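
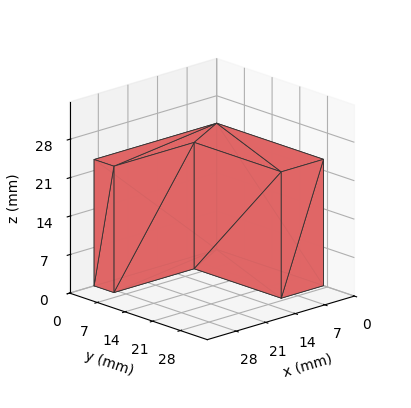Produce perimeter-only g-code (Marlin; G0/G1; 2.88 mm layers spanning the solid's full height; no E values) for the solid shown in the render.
Reading the render: the shape is an L-shaped prism: outer 29 × 27 mm, arm thicknesses ≈ 5 mm (horizontal) and 10 mm (vertical), extruded 23 mm in z (dimensions read to the nearest mm from the axis ticks). For the g-code, the solid's height is divided into equal slices at the stated Δz and each level perimeter traced with G1 moves after a G0 lift.

; perimeter-only toolpath
G21 ; units = mm
G90 ; absolute positioning
G28 ; home
; layer 1
G0 Z2.88
G0 X0.00 Y0.00
G1 X29.00 Y0.00
G1 X29.00 Y5.00
G1 X10.00 Y5.00
G1 X10.00 Y27.00
G1 X0.00 Y27.00
G1 X0.00 Y0.00
; layer 2
G0 Z5.75
G0 X0.00 Y0.00
G1 X29.00 Y0.00
G1 X29.00 Y5.00
G1 X10.00 Y5.00
G1 X10.00 Y27.00
G1 X0.00 Y27.00
G1 X0.00 Y0.00
; layer 3
G0 Z8.62
G0 X0.00 Y0.00
G1 X29.00 Y0.00
G1 X29.00 Y5.00
G1 X10.00 Y5.00
G1 X10.00 Y27.00
G1 X0.00 Y27.00
G1 X0.00 Y0.00
; layer 4
G0 Z11.50
G0 X0.00 Y0.00
G1 X29.00 Y0.00
G1 X29.00 Y5.00
G1 X10.00 Y5.00
G1 X10.00 Y27.00
G1 X0.00 Y27.00
G1 X0.00 Y0.00
; layer 5
G0 Z14.38
G0 X0.00 Y0.00
G1 X29.00 Y0.00
G1 X29.00 Y5.00
G1 X10.00 Y5.00
G1 X10.00 Y27.00
G1 X0.00 Y27.00
G1 X0.00 Y0.00
; layer 6
G0 Z17.25
G0 X0.00 Y0.00
G1 X29.00 Y0.00
G1 X29.00 Y5.00
G1 X10.00 Y5.00
G1 X10.00 Y27.00
G1 X0.00 Y27.00
G1 X0.00 Y0.00
; layer 7
G0 Z20.12
G0 X0.00 Y0.00
G1 X29.00 Y0.00
G1 X29.00 Y5.00
G1 X10.00 Y5.00
G1 X10.00 Y27.00
G1 X0.00 Y27.00
G1 X0.00 Y0.00
; layer 8
G0 Z23.00
G0 X0.00 Y0.00
G1 X29.00 Y0.00
G1 X29.00 Y5.00
G1 X10.00 Y5.00
G1 X10.00 Y27.00
G1 X0.00 Y27.00
G1 X0.00 Y0.00
M2 ; end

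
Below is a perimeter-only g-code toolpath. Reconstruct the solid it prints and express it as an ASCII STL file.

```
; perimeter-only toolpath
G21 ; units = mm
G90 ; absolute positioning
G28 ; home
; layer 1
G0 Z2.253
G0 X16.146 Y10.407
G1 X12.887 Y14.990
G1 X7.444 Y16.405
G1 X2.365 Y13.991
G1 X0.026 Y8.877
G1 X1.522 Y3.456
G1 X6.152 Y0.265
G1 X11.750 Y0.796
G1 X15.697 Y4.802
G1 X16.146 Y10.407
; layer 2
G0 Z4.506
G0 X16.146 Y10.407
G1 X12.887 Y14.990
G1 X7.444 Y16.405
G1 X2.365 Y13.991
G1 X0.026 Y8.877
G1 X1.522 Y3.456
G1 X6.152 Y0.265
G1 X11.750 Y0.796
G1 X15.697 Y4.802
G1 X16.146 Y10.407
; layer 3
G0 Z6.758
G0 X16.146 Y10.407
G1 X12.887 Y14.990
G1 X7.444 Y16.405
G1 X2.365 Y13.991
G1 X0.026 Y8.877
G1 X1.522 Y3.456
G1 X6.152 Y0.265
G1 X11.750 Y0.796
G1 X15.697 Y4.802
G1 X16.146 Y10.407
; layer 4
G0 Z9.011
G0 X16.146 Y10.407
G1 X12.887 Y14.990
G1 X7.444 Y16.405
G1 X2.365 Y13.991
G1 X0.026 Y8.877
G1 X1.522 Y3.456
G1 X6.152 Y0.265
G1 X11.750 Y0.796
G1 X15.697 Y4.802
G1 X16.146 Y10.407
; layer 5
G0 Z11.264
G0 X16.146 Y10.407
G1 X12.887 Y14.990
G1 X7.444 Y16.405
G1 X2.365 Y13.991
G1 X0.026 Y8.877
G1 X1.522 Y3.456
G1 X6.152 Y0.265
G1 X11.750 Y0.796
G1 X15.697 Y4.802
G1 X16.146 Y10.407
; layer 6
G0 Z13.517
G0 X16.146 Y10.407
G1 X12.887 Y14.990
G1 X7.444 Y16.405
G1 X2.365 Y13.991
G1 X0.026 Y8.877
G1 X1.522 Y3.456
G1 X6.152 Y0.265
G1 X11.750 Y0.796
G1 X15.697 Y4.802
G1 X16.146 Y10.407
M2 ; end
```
solid part
  facet normal 0.0000 0.0000 -1.0000
    outer loop
      vertex 7.444 16.405 0.000
      vertex 12.887 14.990 0.000
      vertex 16.146 10.407 0.000
    endloop
  endfacet
  facet normal 0.0000 0.0000 -1.0000
    outer loop
      vertex 2.365 13.991 0.000
      vertex 7.444 16.405 0.000
      vertex 16.146 10.407 0.000
    endloop
  endfacet
  facet normal 0.0000 0.0000 -1.0000
    outer loop
      vertex 0.026 8.877 0.000
      vertex 2.365 13.991 0.000
      vertex 16.146 10.407 0.000
    endloop
  endfacet
  facet normal 0.0000 0.0000 -1.0000
    outer loop
      vertex 1.522 3.456 0.000
      vertex 0.026 8.877 0.000
      vertex 16.146 10.407 0.000
    endloop
  endfacet
  facet normal 0.0000 0.0000 -1.0000
    outer loop
      vertex 6.152 0.265 0.000
      vertex 1.522 3.456 0.000
      vertex 16.146 10.407 0.000
    endloop
  endfacet
  facet normal 0.0000 0.0000 -1.0000
    outer loop
      vertex 11.750 0.796 0.000
      vertex 6.152 0.265 0.000
      vertex 16.146 10.407 0.000
    endloop
  endfacet
  facet normal 0.0000 0.0000 -1.0000
    outer loop
      vertex 15.697 4.802 0.000
      vertex 11.750 0.796 0.000
      vertex 16.146 10.407 0.000
    endloop
  endfacet
  facet normal 0.0000 0.0000 1.0000
    outer loop
      vertex 16.146 10.407 13.517
      vertex 12.887 14.990 13.517
      vertex 7.444 16.405 13.517
    endloop
  endfacet
  facet normal 0.0000 0.0000 1.0000
    outer loop
      vertex 16.146 10.407 13.517
      vertex 7.444 16.405 13.517
      vertex 2.365 13.991 13.517
    endloop
  endfacet
  facet normal 0.0000 0.0000 1.0000
    outer loop
      vertex 16.146 10.407 13.517
      vertex 2.365 13.991 13.517
      vertex 0.026 8.877 13.517
    endloop
  endfacet
  facet normal 0.0000 0.0000 1.0000
    outer loop
      vertex 16.146 10.407 13.517
      vertex 0.026 8.877 13.517
      vertex 1.522 3.456 13.517
    endloop
  endfacet
  facet normal 0.0000 0.0000 1.0000
    outer loop
      vertex 16.146 10.407 13.517
      vertex 1.522 3.456 13.517
      vertex 6.152 0.265 13.517
    endloop
  endfacet
  facet normal 0.0000 0.0000 1.0000
    outer loop
      vertex 16.146 10.407 13.517
      vertex 6.152 0.265 13.517
      vertex 11.750 0.796 13.517
    endloop
  endfacet
  facet normal 0.0000 0.0000 1.0000
    outer loop
      vertex 16.146 10.407 13.517
      vertex 11.750 0.796 13.517
      vertex 15.697 4.802 13.517
    endloop
  endfacet
  facet normal 0.8150 0.5795 0.0000
    outer loop
      vertex 16.146 10.407 0.000
      vertex 12.887 14.990 0.000
      vertex 12.887 14.990 13.517
    endloop
  endfacet
  facet normal 0.8150 0.5795 0.0000
    outer loop
      vertex 16.146 10.407 0.000
      vertex 12.887 14.990 13.517
      vertex 16.146 10.407 13.517
    endloop
  endfacet
  facet normal 0.2516 0.9678 0.0000
    outer loop
      vertex 12.887 14.990 0.000
      vertex 7.444 16.405 0.000
      vertex 7.444 16.405 13.517
    endloop
  endfacet
  facet normal 0.2516 0.9678 0.0000
    outer loop
      vertex 12.887 14.990 0.000
      vertex 7.444 16.405 13.517
      vertex 12.887 14.990 13.517
    endloop
  endfacet
  facet normal -0.4293 0.9032 0.0000
    outer loop
      vertex 7.444 16.405 0.000
      vertex 2.365 13.991 0.000
      vertex 2.365 13.991 13.517
    endloop
  endfacet
  facet normal -0.4293 0.9032 0.0000
    outer loop
      vertex 7.444 16.405 0.000
      vertex 2.365 13.991 13.517
      vertex 7.444 16.405 13.517
    endloop
  endfacet
  facet normal -0.9094 0.4159 0.0000
    outer loop
      vertex 2.365 13.991 0.000
      vertex 0.026 8.877 0.000
      vertex 0.026 8.877 13.517
    endloop
  endfacet
  facet normal -0.9094 0.4159 0.0000
    outer loop
      vertex 2.365 13.991 0.000
      vertex 0.026 8.877 13.517
      vertex 2.365 13.991 13.517
    endloop
  endfacet
  facet normal -0.9640 -0.2660 0.0000
    outer loop
      vertex 0.026 8.877 0.000
      vertex 1.522 3.456 0.000
      vertex 1.522 3.456 13.517
    endloop
  endfacet
  facet normal -0.9640 -0.2660 0.0000
    outer loop
      vertex 0.026 8.877 0.000
      vertex 1.522 3.456 13.517
      vertex 0.026 8.877 13.517
    endloop
  endfacet
  facet normal -0.5675 -0.8234 0.0000
    outer loop
      vertex 1.522 3.456 0.000
      vertex 6.152 0.265 0.000
      vertex 6.152 0.265 13.517
    endloop
  endfacet
  facet normal -0.5675 -0.8234 0.0000
    outer loop
      vertex 1.522 3.456 0.000
      vertex 6.152 0.265 13.517
      vertex 1.522 3.456 13.517
    endloop
  endfacet
  facet normal 0.0944 -0.9955 0.0000
    outer loop
      vertex 6.152 0.265 0.000
      vertex 11.750 0.796 0.000
      vertex 11.750 0.796 13.517
    endloop
  endfacet
  facet normal 0.0944 -0.9955 0.0000
    outer loop
      vertex 6.152 0.265 0.000
      vertex 11.750 0.796 13.517
      vertex 6.152 0.265 13.517
    endloop
  endfacet
  facet normal 0.7123 -0.7018 0.0000
    outer loop
      vertex 11.750 0.796 0.000
      vertex 15.697 4.802 0.000
      vertex 15.697 4.802 13.517
    endloop
  endfacet
  facet normal 0.7123 -0.7018 0.0000
    outer loop
      vertex 11.750 0.796 0.000
      vertex 15.697 4.802 13.517
      vertex 11.750 0.796 13.517
    endloop
  endfacet
  facet normal 0.9968 -0.0799 0.0000
    outer loop
      vertex 15.697 4.802 0.000
      vertex 16.146 10.407 0.000
      vertex 16.146 10.407 13.517
    endloop
  endfacet
  facet normal 0.9968 -0.0799 0.0000
    outer loop
      vertex 15.697 4.802 0.000
      vertex 16.146 10.407 13.517
      vertex 15.697 4.802 13.517
    endloop
  endfacet
endsolid part

The G0 Z moves step by Δz≈2.253 mm. Every layer's G1 loop is the same polygon, so the solid is a straight extrusion of it from z=0 to z≈13.5. Closing with flat bottom and top caps and triangulating gives 32 facets — a regular 9-sided prism (a cylinder approximated with 9 flat sides), circumscribed radius ≈ 8.22 mm, height ≈ 13.5 mm.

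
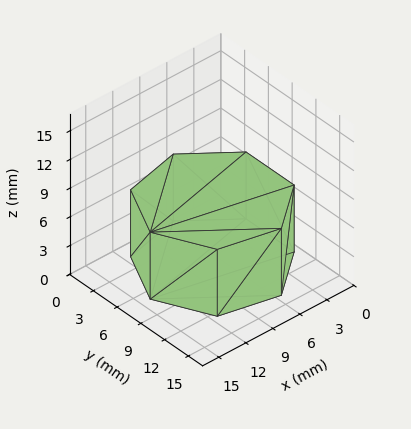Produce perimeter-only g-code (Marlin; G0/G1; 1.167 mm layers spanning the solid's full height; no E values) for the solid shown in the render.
Reading the render: the shape is a regular 7-sided prism (a cylinder approximated with 7 flat sides), circumscribed radius ≈ 7 mm, height ≈ 7 mm (dimensions read to the nearest mm from the axis ticks). For the g-code, the solid's height is divided into equal slices at the stated Δz and each level perimeter traced with G1 moves after a G0 lift.

; perimeter-only toolpath
G21 ; units = mm
G90 ; absolute positioning
G28 ; home
; layer 1
G0 Z1.167
G0 X14.000 Y7.000
G1 X11.364 Y12.473
G1 X5.442 Y13.824
G1 X0.693 Y10.037
G1 X0.693 Y3.963
G1 X5.442 Y0.176
G1 X11.364 Y1.527
G1 X14.000 Y7.000
; layer 2
G0 Z2.333
G0 X14.000 Y7.000
G1 X11.364 Y12.473
G1 X5.442 Y13.824
G1 X0.693 Y10.037
G1 X0.693 Y3.963
G1 X5.442 Y0.176
G1 X11.364 Y1.527
G1 X14.000 Y7.000
; layer 3
G0 Z3.500
G0 X14.000 Y7.000
G1 X11.364 Y12.473
G1 X5.442 Y13.824
G1 X0.693 Y10.037
G1 X0.693 Y3.963
G1 X5.442 Y0.176
G1 X11.364 Y1.527
G1 X14.000 Y7.000
; layer 4
G0 Z4.667
G0 X14.000 Y7.000
G1 X11.364 Y12.473
G1 X5.442 Y13.824
G1 X0.693 Y10.037
G1 X0.693 Y3.963
G1 X5.442 Y0.176
G1 X11.364 Y1.527
G1 X14.000 Y7.000
; layer 5
G0 Z5.833
G0 X14.000 Y7.000
G1 X11.364 Y12.473
G1 X5.442 Y13.824
G1 X0.693 Y10.037
G1 X0.693 Y3.963
G1 X5.442 Y0.176
G1 X11.364 Y1.527
G1 X14.000 Y7.000
; layer 6
G0 Z7.000
G0 X14.000 Y7.000
G1 X11.364 Y12.473
G1 X5.442 Y13.824
G1 X0.693 Y10.037
G1 X0.693 Y3.963
G1 X5.442 Y0.176
G1 X11.364 Y1.527
G1 X14.000 Y7.000
M2 ; end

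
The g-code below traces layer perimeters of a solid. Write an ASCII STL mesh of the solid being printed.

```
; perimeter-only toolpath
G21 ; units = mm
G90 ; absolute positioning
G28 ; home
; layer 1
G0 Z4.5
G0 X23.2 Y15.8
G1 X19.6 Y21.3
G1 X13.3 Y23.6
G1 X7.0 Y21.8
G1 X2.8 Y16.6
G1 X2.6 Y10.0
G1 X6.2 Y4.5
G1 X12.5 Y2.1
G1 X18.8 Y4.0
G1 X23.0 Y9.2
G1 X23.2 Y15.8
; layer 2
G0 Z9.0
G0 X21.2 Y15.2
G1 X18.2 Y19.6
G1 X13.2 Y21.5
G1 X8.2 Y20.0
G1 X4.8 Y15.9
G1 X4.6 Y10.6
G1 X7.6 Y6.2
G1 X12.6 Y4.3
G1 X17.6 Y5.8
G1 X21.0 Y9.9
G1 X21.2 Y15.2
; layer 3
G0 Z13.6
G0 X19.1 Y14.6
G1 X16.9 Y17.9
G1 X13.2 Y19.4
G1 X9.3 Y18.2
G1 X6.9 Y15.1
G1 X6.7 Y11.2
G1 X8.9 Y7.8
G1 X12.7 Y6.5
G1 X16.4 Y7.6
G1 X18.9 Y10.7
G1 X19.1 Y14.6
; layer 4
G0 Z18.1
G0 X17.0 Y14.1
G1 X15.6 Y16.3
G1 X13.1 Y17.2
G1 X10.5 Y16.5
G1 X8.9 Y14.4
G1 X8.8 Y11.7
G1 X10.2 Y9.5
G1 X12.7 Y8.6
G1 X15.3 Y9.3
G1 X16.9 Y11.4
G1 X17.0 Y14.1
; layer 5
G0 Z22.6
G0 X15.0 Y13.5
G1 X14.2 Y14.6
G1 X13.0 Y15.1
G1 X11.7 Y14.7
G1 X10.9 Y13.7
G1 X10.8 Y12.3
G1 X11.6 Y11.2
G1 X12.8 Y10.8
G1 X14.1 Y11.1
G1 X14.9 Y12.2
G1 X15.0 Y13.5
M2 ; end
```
solid part
  facet normal 0.0000 0.0000 -1.0000
    outer loop
      vertex 13.4 25.8 0.0
      vertex 20.9 23.0 0.0
      vertex 25.3 16.4 0.0
    endloop
  endfacet
  facet normal 0.0000 0.0000 -1.0000
    outer loop
      vertex 5.8 23.6 0.0
      vertex 13.4 25.8 0.0
      vertex 25.3 16.4 0.0
    endloop
  endfacet
  facet normal 0.0000 0.0000 -1.0000
    outer loop
      vertex 0.8 17.4 0.0
      vertex 5.8 23.6 0.0
      vertex 25.3 16.4 0.0
    endloop
  endfacet
  facet normal 0.0000 0.0000 -1.0000
    outer loop
      vertex 0.5 9.4 0.0
      vertex 0.8 17.4 0.0
      vertex 25.3 16.4 0.0
    endloop
  endfacet
  facet normal 0.0000 0.0000 -1.0000
    outer loop
      vertex 4.9 2.8 0.0
      vertex 0.5 9.4 0.0
      vertex 25.3 16.4 0.0
    endloop
  endfacet
  facet normal 0.0000 0.0000 -1.0000
    outer loop
      vertex 12.4 0.0 0.0
      vertex 4.9 2.8 0.0
      vertex 25.3 16.4 0.0
    endloop
  endfacet
  facet normal 0.0000 0.0000 -1.0000
    outer loop
      vertex 20.0 2.2 0.0
      vertex 12.4 0.0 0.0
      vertex 25.3 16.4 0.0
    endloop
  endfacet
  facet normal 0.0000 0.0000 -1.0000
    outer loop
      vertex 25.0 8.4 0.0
      vertex 20.0 2.2 0.0
      vertex 25.3 16.4 0.0
    endloop
  endfacet
  facet normal 0.7581 0.5054 0.4121
    outer loop
      vertex 25.3 16.4 0.0
      vertex 20.9 23.0 0.0
      vertex 12.9 12.9 27.1
    endloop
  endfacet
  facet normal 0.3187 0.8536 0.4122
    outer loop
      vertex 20.9 23.0 0.0
      vertex 13.4 25.8 0.0
      vertex 12.9 12.9 27.1
    endloop
  endfacet
  facet normal -0.2534 0.8753 0.4120
    outer loop
      vertex 13.4 25.8 0.0
      vertex 5.8 23.6 0.0
      vertex 12.9 12.9 27.1
    endloop
  endfacet
  facet normal -0.7094 0.5721 0.4117
    outer loop
      vertex 5.8 23.6 0.0
      vertex 0.8 17.4 0.0
      vertex 12.9 12.9 27.1
    endloop
  endfacet
  facet normal -0.9105 0.0341 0.4122
    outer loop
      vertex 0.8 17.4 0.0
      vertex 0.5 9.4 0.0
      vertex 12.9 12.9 27.1
    endloop
  endfacet
  facet normal -0.7581 -0.5054 0.4121
    outer loop
      vertex 0.5 9.4 0.0
      vertex 4.9 2.8 0.0
      vertex 12.9 12.9 27.1
    endloop
  endfacet
  facet normal -0.3187 -0.8536 0.4122
    outer loop
      vertex 4.9 2.8 0.0
      vertex 12.4 0.0 0.0
      vertex 12.9 12.9 27.1
    endloop
  endfacet
  facet normal 0.2534 -0.8753 0.4120
    outer loop
      vertex 12.4 0.0 0.0
      vertex 20.0 2.2 0.0
      vertex 12.9 12.9 27.1
    endloop
  endfacet
  facet normal 0.7094 -0.5721 0.4117
    outer loop
      vertex 20.0 2.2 0.0
      vertex 25.0 8.4 0.0
      vertex 12.9 12.9 27.1
    endloop
  endfacet
  facet normal 0.9105 -0.0341 0.4122
    outer loop
      vertex 25.0 8.4 0.0
      vertex 25.3 16.4 0.0
      vertex 12.9 12.9 27.1
    endloop
  endfacet
endsolid part

The G0 Z moves step by Δz≈4.5 mm. The G1 loops shrink linearly with z, so the solid tapers from its base footprint up to z≈27.1. Closing with a flat bottom cap and the tapered top and triangulating gives 18 facets — a regular 10-sided pyramid, base circumscribed radius ≈ 12.9 mm, apex at z ≈ 27.1 mm.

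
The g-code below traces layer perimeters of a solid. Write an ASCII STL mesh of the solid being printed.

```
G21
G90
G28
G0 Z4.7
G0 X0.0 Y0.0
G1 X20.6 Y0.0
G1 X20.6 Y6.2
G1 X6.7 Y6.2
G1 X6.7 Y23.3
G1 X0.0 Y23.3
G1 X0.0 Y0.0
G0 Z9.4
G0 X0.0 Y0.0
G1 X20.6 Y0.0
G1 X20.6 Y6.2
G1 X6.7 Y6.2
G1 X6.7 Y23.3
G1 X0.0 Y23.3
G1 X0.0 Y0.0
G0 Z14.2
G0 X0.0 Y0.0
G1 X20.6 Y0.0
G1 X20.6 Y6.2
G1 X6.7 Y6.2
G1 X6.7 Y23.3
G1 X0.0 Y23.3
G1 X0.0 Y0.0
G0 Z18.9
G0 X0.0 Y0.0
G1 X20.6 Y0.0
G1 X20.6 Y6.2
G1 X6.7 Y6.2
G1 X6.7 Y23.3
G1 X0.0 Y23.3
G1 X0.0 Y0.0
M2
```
solid part
  facet normal 0.0000 0.0000 -1.0000
    outer loop
      vertex 20.6 6.2 0.0
      vertex 20.6 0.0 0.0
      vertex 0.0 0.0 0.0
    endloop
  endfacet
  facet normal 0.0000 0.0000 -1.0000
    outer loop
      vertex 6.7 6.2 0.0
      vertex 20.6 6.2 0.0
      vertex 0.0 0.0 0.0
    endloop
  endfacet
  facet normal 0.0000 0.0000 -1.0000
    outer loop
      vertex 6.7 23.3 0.0
      vertex 6.7 6.2 0.0
      vertex 0.0 0.0 0.0
    endloop
  endfacet
  facet normal 0.0000 0.0000 -1.0000
    outer loop
      vertex 0.0 23.3 0.0
      vertex 6.7 23.3 0.0
      vertex 0.0 0.0 0.0
    endloop
  endfacet
  facet normal 0.0000 0.0000 1.0000
    outer loop
      vertex 0.0 0.0 18.9
      vertex 20.6 0.0 18.9
      vertex 20.6 6.2 18.9
    endloop
  endfacet
  facet normal 0.0000 0.0000 1.0000
    outer loop
      vertex 0.0 0.0 18.9
      vertex 20.6 6.2 18.9
      vertex 6.7 6.2 18.9
    endloop
  endfacet
  facet normal 0.0000 0.0000 1.0000
    outer loop
      vertex 0.0 0.0 18.9
      vertex 6.7 6.2 18.9
      vertex 6.7 23.3 18.9
    endloop
  endfacet
  facet normal 0.0000 0.0000 1.0000
    outer loop
      vertex 0.0 0.0 18.9
      vertex 6.7 23.3 18.9
      vertex 0.0 23.3 18.9
    endloop
  endfacet
  facet normal 0.0000 -1.0000 0.0000
    outer loop
      vertex 0.0 0.0 0.0
      vertex 20.6 0.0 0.0
      vertex 20.6 0.0 18.9
    endloop
  endfacet
  facet normal 0.0000 -1.0000 0.0000
    outer loop
      vertex 0.0 0.0 0.0
      vertex 20.6 0.0 18.9
      vertex 0.0 0.0 18.9
    endloop
  endfacet
  facet normal 1.0000 0.0000 0.0000
    outer loop
      vertex 20.6 0.0 0.0
      vertex 20.6 6.2 0.0
      vertex 20.6 6.2 18.9
    endloop
  endfacet
  facet normal 1.0000 0.0000 0.0000
    outer loop
      vertex 20.6 0.0 0.0
      vertex 20.6 6.2 18.9
      vertex 20.6 0.0 18.9
    endloop
  endfacet
  facet normal 0.0000 1.0000 0.0000
    outer loop
      vertex 20.6 6.2 0.0
      vertex 6.7 6.2 0.0
      vertex 6.7 6.2 18.9
    endloop
  endfacet
  facet normal 0.0000 1.0000 0.0000
    outer loop
      vertex 20.6 6.2 0.0
      vertex 6.7 6.2 18.9
      vertex 20.6 6.2 18.9
    endloop
  endfacet
  facet normal 1.0000 0.0000 0.0000
    outer loop
      vertex 6.7 6.2 0.0
      vertex 6.7 23.3 0.0
      vertex 6.7 23.3 18.9
    endloop
  endfacet
  facet normal 1.0000 0.0000 0.0000
    outer loop
      vertex 6.7 6.2 0.0
      vertex 6.7 23.3 18.9
      vertex 6.7 6.2 18.9
    endloop
  endfacet
  facet normal 0.0000 1.0000 0.0000
    outer loop
      vertex 6.7 23.3 0.0
      vertex 0.0 23.3 0.0
      vertex 0.0 23.3 18.9
    endloop
  endfacet
  facet normal 0.0000 1.0000 0.0000
    outer loop
      vertex 6.7 23.3 0.0
      vertex 0.0 23.3 18.9
      vertex 6.7 23.3 18.9
    endloop
  endfacet
  facet normal -1.0000 0.0000 0.0000
    outer loop
      vertex 0.0 23.3 0.0
      vertex 0.0 0.0 0.0
      vertex 0.0 0.0 18.9
    endloop
  endfacet
  facet normal -1.0000 0.0000 0.0000
    outer loop
      vertex 0.0 23.3 0.0
      vertex 0.0 0.0 18.9
      vertex 0.0 23.3 18.9
    endloop
  endfacet
endsolid part

The G0 Z moves step by Δz≈4.7 mm. Every layer's G1 loop is the same polygon, so the solid is a straight extrusion of it from z=0 to z≈18.9. Closing with flat bottom and top caps and triangulating gives 20 facets — an L-shaped prism: outer 20.6 × 23.3 mm, arm thicknesses ≈ 6.2 mm (horizontal) and 6.7 mm (vertical), extruded 18.9 mm in z.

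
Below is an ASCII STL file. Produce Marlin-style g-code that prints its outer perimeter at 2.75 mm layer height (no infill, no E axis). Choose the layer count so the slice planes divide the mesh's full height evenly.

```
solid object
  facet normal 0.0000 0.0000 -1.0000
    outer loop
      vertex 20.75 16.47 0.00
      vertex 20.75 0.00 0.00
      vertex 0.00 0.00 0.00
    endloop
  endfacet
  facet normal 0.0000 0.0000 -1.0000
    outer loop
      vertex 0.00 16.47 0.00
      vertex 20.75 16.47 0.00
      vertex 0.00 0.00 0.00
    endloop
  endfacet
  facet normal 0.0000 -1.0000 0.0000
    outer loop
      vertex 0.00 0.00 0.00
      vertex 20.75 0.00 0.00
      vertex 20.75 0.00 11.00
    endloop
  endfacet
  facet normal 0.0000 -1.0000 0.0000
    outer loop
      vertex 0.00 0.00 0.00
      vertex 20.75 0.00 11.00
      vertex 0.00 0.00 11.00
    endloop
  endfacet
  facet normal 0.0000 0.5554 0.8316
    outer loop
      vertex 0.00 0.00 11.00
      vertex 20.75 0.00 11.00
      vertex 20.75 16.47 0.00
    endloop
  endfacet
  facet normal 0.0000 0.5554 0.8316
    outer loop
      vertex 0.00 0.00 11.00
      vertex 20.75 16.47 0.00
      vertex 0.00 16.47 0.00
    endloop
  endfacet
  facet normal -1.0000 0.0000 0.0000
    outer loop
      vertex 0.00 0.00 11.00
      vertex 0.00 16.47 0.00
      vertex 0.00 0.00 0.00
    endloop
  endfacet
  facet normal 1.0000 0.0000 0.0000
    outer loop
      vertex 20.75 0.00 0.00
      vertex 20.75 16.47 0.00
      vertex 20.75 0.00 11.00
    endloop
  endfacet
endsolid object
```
; perimeter-only toolpath
G21 ; units = mm
G90 ; absolute positioning
G28 ; home
; layer 1
G0 Z2.75
G0 X0.00 Y0.00
G1 X20.75 Y0.00
G1 X20.75 Y12.35
G1 X0.00 Y12.35
G1 X0.00 Y0.00
; layer 2
G0 Z5.50
G0 X0.00 Y0.00
G1 X20.75 Y0.00
G1 X20.75 Y8.23
G1 X0.00 Y8.23
G1 X0.00 Y0.00
; layer 3
G0 Z8.25
G0 X0.00 Y0.00
G1 X20.75 Y0.00
G1 X20.75 Y4.12
G1 X0.00 Y4.12
G1 X0.00 Y0.00
M2 ; end

The solid is a wedge (ramp): 20.8 × 16.5 mm base, rising to 11 mm along the y=0 edge and sloping linearly to z=0 at y=16.5. Slicing at Δz = 2.75 mm — 4 equal slices spanning the solid's height, so layer i sits at z = i·h/4 — gives 3 non-empty perimeters. Each is a 4-segment closed polygon; G0 lifts to the layer z and rapids to the start vertex, then G1 traces the edges. The cross-section shrinks linearly with z (the slice at the apex is degenerate and omitted).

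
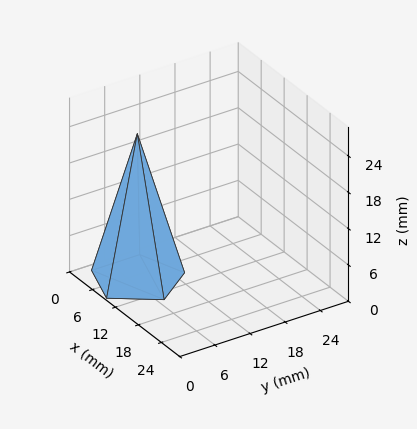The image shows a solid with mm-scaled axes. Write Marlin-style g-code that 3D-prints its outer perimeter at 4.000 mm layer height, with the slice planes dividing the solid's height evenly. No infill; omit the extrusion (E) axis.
Reading the render: the shape is a regular 5-sided pyramid, base circumscribed radius ≈ 7 mm, apex at z ≈ 24 mm (dimensions read to the nearest mm from the axis ticks). For the g-code, the solid's height is divided into equal slices at the stated Δz and each level perimeter traced with G1 moves after a G0 lift.

; perimeter-only toolpath
G21 ; units = mm
G90 ; absolute positioning
G28 ; home
; layer 1
G0 Z4.000
G0 X12.833 Y7.000
G1 X8.803 Y12.547
G1 X2.281 Y10.428
G1 X2.281 Y3.572
G1 X8.803 Y1.452
G1 X12.833 Y7.000
; layer 2
G0 Z8.000
G0 X11.667 Y7.000
G1 X8.442 Y11.438
G1 X3.225 Y9.743
G1 X3.225 Y4.257
G1 X8.442 Y2.562
G1 X11.667 Y7.000
; layer 3
G0 Z12.000
G0 X10.500 Y7.000
G1 X8.082 Y10.329
G1 X4.168 Y9.057
G1 X4.168 Y4.943
G1 X8.082 Y3.671
G1 X10.500 Y7.000
; layer 4
G0 Z16.000
G0 X9.333 Y7.000
G1 X7.721 Y9.219
G1 X5.112 Y8.371
G1 X5.112 Y5.629
G1 X7.721 Y4.781
G1 X9.333 Y7.000
; layer 5
G0 Z20.000
G0 X8.167 Y7.000
G1 X7.361 Y8.110
G1 X6.056 Y7.686
G1 X6.056 Y6.314
G1 X7.361 Y5.891
G1 X8.167 Y7.000
M2 ; end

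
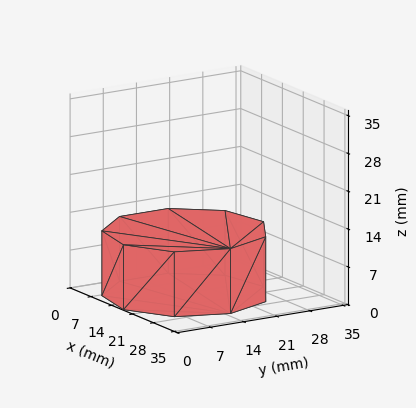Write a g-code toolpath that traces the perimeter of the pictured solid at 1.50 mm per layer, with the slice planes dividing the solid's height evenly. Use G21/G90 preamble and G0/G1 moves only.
Reading the render: the shape is a regular 9-sided prism (a cylinder approximated with 9 flat sides), circumscribed radius ≈ 15 mm, height ≈ 12 mm (dimensions read to the nearest mm from the axis ticks). For the g-code, the solid's height is divided into equal slices at the stated Δz and each level perimeter traced with G1 moves after a G0 lift.

; perimeter-only toolpath
G21 ; units = mm
G90 ; absolute positioning
G28 ; home
; layer 1
G0 Z1.50
G0 X30.00 Y15.00
G1 X26.49 Y24.64
G1 X17.60 Y29.77
G1 X7.50 Y27.99
G1 X0.90 Y20.13
G1 X0.90 Y9.87
G1 X7.50 Y2.01
G1 X17.60 Y0.23
G1 X26.49 Y5.36
G1 X30.00 Y15.00
; layer 2
G0 Z3.00
G0 X30.00 Y15.00
G1 X26.49 Y24.64
G1 X17.60 Y29.77
G1 X7.50 Y27.99
G1 X0.90 Y20.13
G1 X0.90 Y9.87
G1 X7.50 Y2.01
G1 X17.60 Y0.23
G1 X26.49 Y5.36
G1 X30.00 Y15.00
; layer 3
G0 Z4.50
G0 X30.00 Y15.00
G1 X26.49 Y24.64
G1 X17.60 Y29.77
G1 X7.50 Y27.99
G1 X0.90 Y20.13
G1 X0.90 Y9.87
G1 X7.50 Y2.01
G1 X17.60 Y0.23
G1 X26.49 Y5.36
G1 X30.00 Y15.00
; layer 4
G0 Z6.00
G0 X30.00 Y15.00
G1 X26.49 Y24.64
G1 X17.60 Y29.77
G1 X7.50 Y27.99
G1 X0.90 Y20.13
G1 X0.90 Y9.87
G1 X7.50 Y2.01
G1 X17.60 Y0.23
G1 X26.49 Y5.36
G1 X30.00 Y15.00
; layer 5
G0 Z7.50
G0 X30.00 Y15.00
G1 X26.49 Y24.64
G1 X17.60 Y29.77
G1 X7.50 Y27.99
G1 X0.90 Y20.13
G1 X0.90 Y9.87
G1 X7.50 Y2.01
G1 X17.60 Y0.23
G1 X26.49 Y5.36
G1 X30.00 Y15.00
; layer 6
G0 Z9.00
G0 X30.00 Y15.00
G1 X26.49 Y24.64
G1 X17.60 Y29.77
G1 X7.50 Y27.99
G1 X0.90 Y20.13
G1 X0.90 Y9.87
G1 X7.50 Y2.01
G1 X17.60 Y0.23
G1 X26.49 Y5.36
G1 X30.00 Y15.00
; layer 7
G0 Z10.50
G0 X30.00 Y15.00
G1 X26.49 Y24.64
G1 X17.60 Y29.77
G1 X7.50 Y27.99
G1 X0.90 Y20.13
G1 X0.90 Y9.87
G1 X7.50 Y2.01
G1 X17.60 Y0.23
G1 X26.49 Y5.36
G1 X30.00 Y15.00
; layer 8
G0 Z12.00
G0 X30.00 Y15.00
G1 X26.49 Y24.64
G1 X17.60 Y29.77
G1 X7.50 Y27.99
G1 X0.90 Y20.13
G1 X0.90 Y9.87
G1 X7.50 Y2.01
G1 X17.60 Y0.23
G1 X26.49 Y5.36
G1 X30.00 Y15.00
M2 ; end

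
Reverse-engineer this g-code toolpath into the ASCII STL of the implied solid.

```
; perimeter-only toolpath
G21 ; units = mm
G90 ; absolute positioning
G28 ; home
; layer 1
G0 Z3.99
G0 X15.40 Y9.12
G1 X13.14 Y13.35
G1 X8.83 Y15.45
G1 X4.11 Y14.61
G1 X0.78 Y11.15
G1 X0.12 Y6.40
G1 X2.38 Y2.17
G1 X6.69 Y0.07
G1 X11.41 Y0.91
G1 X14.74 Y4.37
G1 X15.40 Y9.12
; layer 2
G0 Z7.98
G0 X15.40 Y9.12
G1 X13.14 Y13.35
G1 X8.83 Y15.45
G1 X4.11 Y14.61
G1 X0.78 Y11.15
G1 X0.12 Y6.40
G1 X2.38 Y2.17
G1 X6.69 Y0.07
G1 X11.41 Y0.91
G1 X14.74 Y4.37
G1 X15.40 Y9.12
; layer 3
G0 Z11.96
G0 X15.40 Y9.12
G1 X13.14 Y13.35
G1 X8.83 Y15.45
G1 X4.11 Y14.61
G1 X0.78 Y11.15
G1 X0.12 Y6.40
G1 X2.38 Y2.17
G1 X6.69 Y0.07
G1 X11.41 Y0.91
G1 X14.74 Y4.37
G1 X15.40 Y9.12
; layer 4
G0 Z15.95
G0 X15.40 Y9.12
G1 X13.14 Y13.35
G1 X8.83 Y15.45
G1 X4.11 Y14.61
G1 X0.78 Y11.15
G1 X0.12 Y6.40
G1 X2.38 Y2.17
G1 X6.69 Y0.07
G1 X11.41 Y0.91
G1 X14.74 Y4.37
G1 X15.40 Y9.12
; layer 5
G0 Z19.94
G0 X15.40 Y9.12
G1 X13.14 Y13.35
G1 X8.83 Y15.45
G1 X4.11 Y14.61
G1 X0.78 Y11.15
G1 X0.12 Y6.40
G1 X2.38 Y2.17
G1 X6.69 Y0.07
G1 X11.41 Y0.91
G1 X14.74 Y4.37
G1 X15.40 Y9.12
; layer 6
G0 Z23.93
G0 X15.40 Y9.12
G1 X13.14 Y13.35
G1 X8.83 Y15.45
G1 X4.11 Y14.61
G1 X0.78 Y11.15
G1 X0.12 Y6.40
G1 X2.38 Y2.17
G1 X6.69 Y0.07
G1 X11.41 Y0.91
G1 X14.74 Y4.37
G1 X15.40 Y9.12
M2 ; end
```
solid part
  facet normal 0.0000 0.0000 -1.0000
    outer loop
      vertex 8.83 15.45 0.00
      vertex 13.14 13.35 0.00
      vertex 15.40 9.12 0.00
    endloop
  endfacet
  facet normal 0.0000 0.0000 -1.0000
    outer loop
      vertex 4.11 14.61 0.00
      vertex 8.83 15.45 0.00
      vertex 15.40 9.12 0.00
    endloop
  endfacet
  facet normal 0.0000 0.0000 -1.0000
    outer loop
      vertex 0.78 11.15 0.00
      vertex 4.11 14.61 0.00
      vertex 15.40 9.12 0.00
    endloop
  endfacet
  facet normal 0.0000 0.0000 -1.0000
    outer loop
      vertex 0.12 6.40 0.00
      vertex 0.78 11.15 0.00
      vertex 15.40 9.12 0.00
    endloop
  endfacet
  facet normal 0.0000 0.0000 -1.0000
    outer loop
      vertex 2.38 2.17 0.00
      vertex 0.12 6.40 0.00
      vertex 15.40 9.12 0.00
    endloop
  endfacet
  facet normal 0.0000 0.0000 -1.0000
    outer loop
      vertex 6.69 0.07 0.00
      vertex 2.38 2.17 0.00
      vertex 15.40 9.12 0.00
    endloop
  endfacet
  facet normal 0.0000 0.0000 -1.0000
    outer loop
      vertex 11.41 0.91 0.00
      vertex 6.69 0.07 0.00
      vertex 15.40 9.12 0.00
    endloop
  endfacet
  facet normal 0.0000 0.0000 -1.0000
    outer loop
      vertex 14.74 4.37 0.00
      vertex 11.41 0.91 0.00
      vertex 15.40 9.12 0.00
    endloop
  endfacet
  facet normal 0.0000 0.0000 1.0000
    outer loop
      vertex 15.40 9.12 23.93
      vertex 13.14 13.35 23.93
      vertex 8.83 15.45 23.93
    endloop
  endfacet
  facet normal 0.0000 0.0000 1.0000
    outer loop
      vertex 15.40 9.12 23.93
      vertex 8.83 15.45 23.93
      vertex 4.11 14.61 23.93
    endloop
  endfacet
  facet normal 0.0000 0.0000 1.0000
    outer loop
      vertex 15.40 9.12 23.93
      vertex 4.11 14.61 23.93
      vertex 0.78 11.15 23.93
    endloop
  endfacet
  facet normal 0.0000 0.0000 1.0000
    outer loop
      vertex 15.40 9.12 23.93
      vertex 0.78 11.15 23.93
      vertex 0.12 6.40 23.93
    endloop
  endfacet
  facet normal 0.0000 0.0000 1.0000
    outer loop
      vertex 15.40 9.12 23.93
      vertex 0.12 6.40 23.93
      vertex 2.38 2.17 23.93
    endloop
  endfacet
  facet normal 0.0000 0.0000 1.0000
    outer loop
      vertex 15.40 9.12 23.93
      vertex 2.38 2.17 23.93
      vertex 6.69 0.07 23.93
    endloop
  endfacet
  facet normal 0.0000 0.0000 1.0000
    outer loop
      vertex 15.40 9.12 23.93
      vertex 6.69 0.07 23.93
      vertex 11.41 0.91 23.93
    endloop
  endfacet
  facet normal 0.0000 0.0000 1.0000
    outer loop
      vertex 15.40 9.12 23.93
      vertex 11.41 0.91 23.93
      vertex 14.74 4.37 23.93
    endloop
  endfacet
  facet normal 0.8820 0.4712 0.0000
    outer loop
      vertex 15.40 9.12 0.00
      vertex 13.14 13.35 0.00
      vertex 13.14 13.35 23.93
    endloop
  endfacet
  facet normal 0.8820 0.4712 0.0000
    outer loop
      vertex 15.40 9.12 0.00
      vertex 13.14 13.35 23.93
      vertex 15.40 9.12 23.93
    endloop
  endfacet
  facet normal 0.4380 0.8990 0.0000
    outer loop
      vertex 13.14 13.35 0.00
      vertex 8.83 15.45 0.00
      vertex 8.83 15.45 23.93
    endloop
  endfacet
  facet normal 0.4380 0.8990 0.0000
    outer loop
      vertex 13.14 13.35 0.00
      vertex 8.83 15.45 23.93
      vertex 13.14 13.35 23.93
    endloop
  endfacet
  facet normal -0.1752 0.9845 0.0000
    outer loop
      vertex 8.83 15.45 0.00
      vertex 4.11 14.61 0.00
      vertex 4.11 14.61 23.93
    endloop
  endfacet
  facet normal -0.1752 0.9845 0.0000
    outer loop
      vertex 8.83 15.45 0.00
      vertex 4.11 14.61 23.93
      vertex 8.83 15.45 23.93
    endloop
  endfacet
  facet normal -0.7205 0.6934 0.0000
    outer loop
      vertex 4.11 14.61 0.00
      vertex 0.78 11.15 0.00
      vertex 0.78 11.15 23.93
    endloop
  endfacet
  facet normal -0.7205 0.6934 0.0000
    outer loop
      vertex 4.11 14.61 0.00
      vertex 0.78 11.15 23.93
      vertex 4.11 14.61 23.93
    endloop
  endfacet
  facet normal -0.9905 0.1376 0.0000
    outer loop
      vertex 0.78 11.15 0.00
      vertex 0.12 6.40 0.00
      vertex 0.12 6.40 23.93
    endloop
  endfacet
  facet normal -0.9905 0.1376 0.0000
    outer loop
      vertex 0.78 11.15 0.00
      vertex 0.12 6.40 23.93
      vertex 0.78 11.15 23.93
    endloop
  endfacet
  facet normal -0.8820 -0.4712 0.0000
    outer loop
      vertex 0.12 6.40 0.00
      vertex 2.38 2.17 0.00
      vertex 2.38 2.17 23.93
    endloop
  endfacet
  facet normal -0.8820 -0.4712 0.0000
    outer loop
      vertex 0.12 6.40 0.00
      vertex 2.38 2.17 23.93
      vertex 0.12 6.40 23.93
    endloop
  endfacet
  facet normal -0.4380 -0.8990 0.0000
    outer loop
      vertex 2.38 2.17 0.00
      vertex 6.69 0.07 0.00
      vertex 6.69 0.07 23.93
    endloop
  endfacet
  facet normal -0.4380 -0.8990 0.0000
    outer loop
      vertex 2.38 2.17 0.00
      vertex 6.69 0.07 23.93
      vertex 2.38 2.17 23.93
    endloop
  endfacet
  facet normal 0.1752 -0.9845 0.0000
    outer loop
      vertex 6.69 0.07 0.00
      vertex 11.41 0.91 0.00
      vertex 11.41 0.91 23.93
    endloop
  endfacet
  facet normal 0.1752 -0.9845 0.0000
    outer loop
      vertex 6.69 0.07 0.00
      vertex 11.41 0.91 23.93
      vertex 6.69 0.07 23.93
    endloop
  endfacet
  facet normal 0.7205 -0.6934 0.0000
    outer loop
      vertex 11.41 0.91 0.00
      vertex 14.74 4.37 0.00
      vertex 14.74 4.37 23.93
    endloop
  endfacet
  facet normal 0.7205 -0.6934 0.0000
    outer loop
      vertex 11.41 0.91 0.00
      vertex 14.74 4.37 23.93
      vertex 11.41 0.91 23.93
    endloop
  endfacet
  facet normal 0.9905 -0.1376 0.0000
    outer loop
      vertex 14.74 4.37 0.00
      vertex 15.40 9.12 0.00
      vertex 15.40 9.12 23.93
    endloop
  endfacet
  facet normal 0.9905 -0.1376 0.0000
    outer loop
      vertex 14.74 4.37 0.00
      vertex 15.40 9.12 23.93
      vertex 14.74 4.37 23.93
    endloop
  endfacet
endsolid part

The G0 Z moves step by Δz≈3.99 mm. Every layer's G1 loop is the same polygon, so the solid is a straight extrusion of it from z=0 to z≈23.9. Closing with flat bottom and top caps and triangulating gives 36 facets — a regular 10-sided prism (a cylinder approximated with 10 flat sides), circumscribed radius ≈ 7.76 mm, height ≈ 23.9 mm.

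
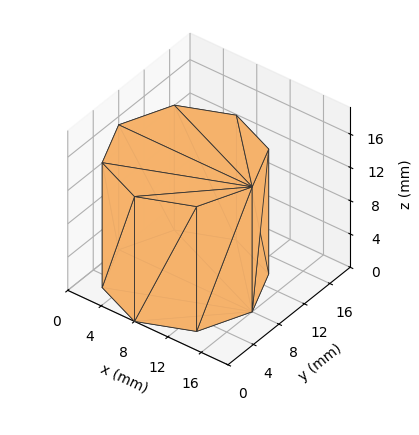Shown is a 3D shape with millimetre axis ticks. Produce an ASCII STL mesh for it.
Reading the render: the shape is a regular 8-sided prism (a cylinder approximated with 8 flat sides), circumscribed radius ≈ 8 mm, height ≈ 15 mm (dimensions read to the nearest mm from the axis ticks). For the STL, each face is triangulated and given an outward normal.

solid part
  facet normal 0.0000 0.0000 -1.0000
    outer loop
      vertex 8.00 16.00 0.00
      vertex 13.66 13.66 0.00
      vertex 16.00 8.00 0.00
    endloop
  endfacet
  facet normal 0.0000 0.0000 -1.0000
    outer loop
      vertex 2.34 13.66 0.00
      vertex 8.00 16.00 0.00
      vertex 16.00 8.00 0.00
    endloop
  endfacet
  facet normal 0.0000 0.0000 -1.0000
    outer loop
      vertex 0.00 8.00 0.00
      vertex 2.34 13.66 0.00
      vertex 16.00 8.00 0.00
    endloop
  endfacet
  facet normal 0.0000 0.0000 -1.0000
    outer loop
      vertex 2.34 2.34 0.00
      vertex 0.00 8.00 0.00
      vertex 16.00 8.00 0.00
    endloop
  endfacet
  facet normal 0.0000 0.0000 -1.0000
    outer loop
      vertex 8.00 0.00 0.00
      vertex 2.34 2.34 0.00
      vertex 16.00 8.00 0.00
    endloop
  endfacet
  facet normal 0.0000 0.0000 -1.0000
    outer loop
      vertex 13.66 2.34 0.00
      vertex 8.00 0.00 0.00
      vertex 16.00 8.00 0.00
    endloop
  endfacet
  facet normal 0.0000 0.0000 1.0000
    outer loop
      vertex 16.00 8.00 15.00
      vertex 13.66 13.66 15.00
      vertex 8.00 16.00 15.00
    endloop
  endfacet
  facet normal 0.0000 0.0000 1.0000
    outer loop
      vertex 16.00 8.00 15.00
      vertex 8.00 16.00 15.00
      vertex 2.34 13.66 15.00
    endloop
  endfacet
  facet normal 0.0000 0.0000 1.0000
    outer loop
      vertex 16.00 8.00 15.00
      vertex 2.34 13.66 15.00
      vertex 0.00 8.00 15.00
    endloop
  endfacet
  facet normal 0.0000 0.0000 1.0000
    outer loop
      vertex 16.00 8.00 15.00
      vertex 0.00 8.00 15.00
      vertex 2.34 2.34 15.00
    endloop
  endfacet
  facet normal 0.0000 0.0000 1.0000
    outer loop
      vertex 16.00 8.00 15.00
      vertex 2.34 2.34 15.00
      vertex 8.00 0.00 15.00
    endloop
  endfacet
  facet normal 0.0000 0.0000 1.0000
    outer loop
      vertex 16.00 8.00 15.00
      vertex 8.00 0.00 15.00
      vertex 13.66 2.34 15.00
    endloop
  endfacet
  facet normal 0.9241 0.3821 0.0000
    outer loop
      vertex 16.00 8.00 0.00
      vertex 13.66 13.66 0.00
      vertex 13.66 13.66 15.00
    endloop
  endfacet
  facet normal 0.9241 0.3821 0.0000
    outer loop
      vertex 16.00 8.00 0.00
      vertex 13.66 13.66 15.00
      vertex 16.00 8.00 15.00
    endloop
  endfacet
  facet normal 0.3821 0.9241 0.0000
    outer loop
      vertex 13.66 13.66 0.00
      vertex 8.00 16.00 0.00
      vertex 8.00 16.00 15.00
    endloop
  endfacet
  facet normal 0.3821 0.9241 0.0000
    outer loop
      vertex 13.66 13.66 0.00
      vertex 8.00 16.00 15.00
      vertex 13.66 13.66 15.00
    endloop
  endfacet
  facet normal -0.3821 0.9241 0.0000
    outer loop
      vertex 8.00 16.00 0.00
      vertex 2.34 13.66 0.00
      vertex 2.34 13.66 15.00
    endloop
  endfacet
  facet normal -0.3821 0.9241 0.0000
    outer loop
      vertex 8.00 16.00 0.00
      vertex 2.34 13.66 15.00
      vertex 8.00 16.00 15.00
    endloop
  endfacet
  facet normal -0.9241 0.3821 0.0000
    outer loop
      vertex 2.34 13.66 0.00
      vertex 0.00 8.00 0.00
      vertex 0.00 8.00 15.00
    endloop
  endfacet
  facet normal -0.9241 0.3821 0.0000
    outer loop
      vertex 2.34 13.66 0.00
      vertex 0.00 8.00 15.00
      vertex 2.34 13.66 15.00
    endloop
  endfacet
  facet normal -0.9241 -0.3821 0.0000
    outer loop
      vertex 0.00 8.00 0.00
      vertex 2.34 2.34 0.00
      vertex 2.34 2.34 15.00
    endloop
  endfacet
  facet normal -0.9241 -0.3821 0.0000
    outer loop
      vertex 0.00 8.00 0.00
      vertex 2.34 2.34 15.00
      vertex 0.00 8.00 15.00
    endloop
  endfacet
  facet normal -0.3821 -0.9241 0.0000
    outer loop
      vertex 2.34 2.34 0.00
      vertex 8.00 0.00 0.00
      vertex 8.00 0.00 15.00
    endloop
  endfacet
  facet normal -0.3821 -0.9241 0.0000
    outer loop
      vertex 2.34 2.34 0.00
      vertex 8.00 0.00 15.00
      vertex 2.34 2.34 15.00
    endloop
  endfacet
  facet normal 0.3821 -0.9241 0.0000
    outer loop
      vertex 8.00 0.00 0.00
      vertex 13.66 2.34 0.00
      vertex 13.66 2.34 15.00
    endloop
  endfacet
  facet normal 0.3821 -0.9241 0.0000
    outer loop
      vertex 8.00 0.00 0.00
      vertex 13.66 2.34 15.00
      vertex 8.00 0.00 15.00
    endloop
  endfacet
  facet normal 0.9241 -0.3821 0.0000
    outer loop
      vertex 13.66 2.34 0.00
      vertex 16.00 8.00 0.00
      vertex 16.00 8.00 15.00
    endloop
  endfacet
  facet normal 0.9241 -0.3821 0.0000
    outer loop
      vertex 13.66 2.34 0.00
      vertex 16.00 8.00 15.00
      vertex 13.66 2.34 15.00
    endloop
  endfacet
endsolid part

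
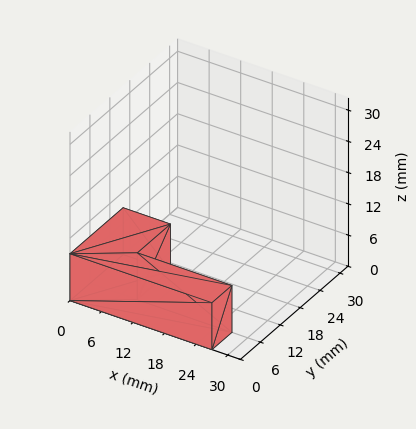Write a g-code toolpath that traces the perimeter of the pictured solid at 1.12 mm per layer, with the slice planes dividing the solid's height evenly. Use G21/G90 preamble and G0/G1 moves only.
Reading the render: the shape is an L-shaped prism: outer 27 × 16 mm, arm thicknesses ≈ 6 mm (horizontal) and 9 mm (vertical), extruded 9 mm in z (dimensions read to the nearest mm from the axis ticks). For the g-code, the solid's height is divided into equal slices at the stated Δz and each level perimeter traced with G1 moves after a G0 lift.

; perimeter-only toolpath
G21 ; units = mm
G90 ; absolute positioning
G28 ; home
; layer 1
G0 Z1.12
G0 X0.00 Y0.00
G1 X27.00 Y0.00
G1 X27.00 Y6.00
G1 X9.00 Y6.00
G1 X9.00 Y16.00
G1 X0.00 Y16.00
G1 X0.00 Y0.00
; layer 2
G0 Z2.25
G0 X0.00 Y0.00
G1 X27.00 Y0.00
G1 X27.00 Y6.00
G1 X9.00 Y6.00
G1 X9.00 Y16.00
G1 X0.00 Y16.00
G1 X0.00 Y0.00
; layer 3
G0 Z3.38
G0 X0.00 Y0.00
G1 X27.00 Y0.00
G1 X27.00 Y6.00
G1 X9.00 Y6.00
G1 X9.00 Y16.00
G1 X0.00 Y16.00
G1 X0.00 Y0.00
; layer 4
G0 Z4.50
G0 X0.00 Y0.00
G1 X27.00 Y0.00
G1 X27.00 Y6.00
G1 X9.00 Y6.00
G1 X9.00 Y16.00
G1 X0.00 Y16.00
G1 X0.00 Y0.00
; layer 5
G0 Z5.62
G0 X0.00 Y0.00
G1 X27.00 Y0.00
G1 X27.00 Y6.00
G1 X9.00 Y6.00
G1 X9.00 Y16.00
G1 X0.00 Y16.00
G1 X0.00 Y0.00
; layer 6
G0 Z6.75
G0 X0.00 Y0.00
G1 X27.00 Y0.00
G1 X27.00 Y6.00
G1 X9.00 Y6.00
G1 X9.00 Y16.00
G1 X0.00 Y16.00
G1 X0.00 Y0.00
; layer 7
G0 Z7.88
G0 X0.00 Y0.00
G1 X27.00 Y0.00
G1 X27.00 Y6.00
G1 X9.00 Y6.00
G1 X9.00 Y16.00
G1 X0.00 Y16.00
G1 X0.00 Y0.00
; layer 8
G0 Z9.00
G0 X0.00 Y0.00
G1 X27.00 Y0.00
G1 X27.00 Y6.00
G1 X9.00 Y6.00
G1 X9.00 Y16.00
G1 X0.00 Y16.00
G1 X0.00 Y0.00
M2 ; end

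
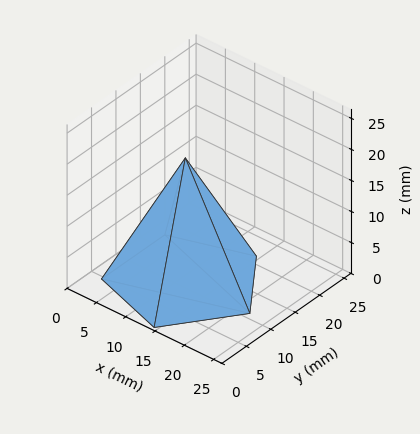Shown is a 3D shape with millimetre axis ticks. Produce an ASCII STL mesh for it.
Reading the render: the shape is a regular 5-sided pyramid, base circumscribed radius ≈ 11 mm, apex at z ≈ 20 mm (dimensions read to the nearest mm from the axis ticks). For the STL, each face is triangulated and given an outward normal.

solid part
  facet normal 0.0000 0.0000 -1.0000
    outer loop
      vertex 2.10 17.47 0.00
      vertex 14.40 21.46 0.00
      vertex 22.00 11.00 0.00
    endloop
  endfacet
  facet normal 0.0000 0.0000 -1.0000
    outer loop
      vertex 2.10 4.53 0.00
      vertex 2.10 17.47 0.00
      vertex 22.00 11.00 0.00
    endloop
  endfacet
  facet normal 0.0000 0.0000 -1.0000
    outer loop
      vertex 14.40 0.54 0.00
      vertex 2.10 4.53 0.00
      vertex 22.00 11.00 0.00
    endloop
  endfacet
  facet normal 0.7391 0.5370 0.4065
    outer loop
      vertex 22.00 11.00 0.00
      vertex 14.40 21.46 0.00
      vertex 11.00 11.00 20.00
    endloop
  endfacet
  facet normal -0.2819 0.8690 0.4066
    outer loop
      vertex 14.40 21.46 0.00
      vertex 2.10 17.47 0.00
      vertex 11.00 11.00 20.00
    endloop
  endfacet
  facet normal -0.9136 0.0000 0.4066
    outer loop
      vertex 2.10 17.47 0.00
      vertex 2.10 4.53 0.00
      vertex 11.00 11.00 20.00
    endloop
  endfacet
  facet normal -0.2819 -0.8690 0.4066
    outer loop
      vertex 2.10 4.53 0.00
      vertex 14.40 0.54 0.00
      vertex 11.00 11.00 20.00
    endloop
  endfacet
  facet normal 0.7391 -0.5370 0.4065
    outer loop
      vertex 14.40 0.54 0.00
      vertex 22.00 11.00 0.00
      vertex 11.00 11.00 20.00
    endloop
  endfacet
endsolid part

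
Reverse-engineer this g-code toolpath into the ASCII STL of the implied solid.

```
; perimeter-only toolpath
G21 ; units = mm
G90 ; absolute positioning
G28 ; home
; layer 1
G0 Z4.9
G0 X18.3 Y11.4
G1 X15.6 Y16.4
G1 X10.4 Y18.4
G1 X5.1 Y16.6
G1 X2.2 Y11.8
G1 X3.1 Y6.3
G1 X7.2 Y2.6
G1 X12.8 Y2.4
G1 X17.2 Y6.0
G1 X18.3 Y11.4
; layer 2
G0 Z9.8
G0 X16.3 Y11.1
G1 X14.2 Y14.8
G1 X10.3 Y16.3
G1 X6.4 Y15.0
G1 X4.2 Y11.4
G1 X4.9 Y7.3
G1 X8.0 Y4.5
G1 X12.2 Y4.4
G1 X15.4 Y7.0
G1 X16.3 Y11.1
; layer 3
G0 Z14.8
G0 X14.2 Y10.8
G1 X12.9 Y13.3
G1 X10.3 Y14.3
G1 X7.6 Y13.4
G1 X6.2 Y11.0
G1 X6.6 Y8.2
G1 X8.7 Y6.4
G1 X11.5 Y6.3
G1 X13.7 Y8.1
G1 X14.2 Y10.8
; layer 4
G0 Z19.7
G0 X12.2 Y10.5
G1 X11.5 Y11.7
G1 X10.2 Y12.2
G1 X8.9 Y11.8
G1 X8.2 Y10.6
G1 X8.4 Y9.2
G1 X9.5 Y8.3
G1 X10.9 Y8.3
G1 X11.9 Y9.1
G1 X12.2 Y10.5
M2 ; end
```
solid part
  facet normal 0.0000 0.0000 -1.0000
    outer loop
      vertex 10.4 20.4 0.0
      vertex 16.9 17.9 0.0
      vertex 20.3 11.7 0.0
    endloop
  endfacet
  facet normal 0.0000 0.0000 -1.0000
    outer loop
      vertex 3.8 18.2 0.0
      vertex 10.4 20.4 0.0
      vertex 20.3 11.7 0.0
    endloop
  endfacet
  facet normal 0.0000 0.0000 -1.0000
    outer loop
      vertex 0.2 12.2 0.0
      vertex 3.8 18.2 0.0
      vertex 20.3 11.7 0.0
    endloop
  endfacet
  facet normal 0.0000 0.0000 -1.0000
    outer loop
      vertex 1.3 5.3 0.0
      vertex 0.2 12.2 0.0
      vertex 20.3 11.7 0.0
    endloop
  endfacet
  facet normal 0.0000 0.0000 -1.0000
    outer loop
      vertex 6.5 0.7 0.0
      vertex 1.3 5.3 0.0
      vertex 20.3 11.7 0.0
    endloop
  endfacet
  facet normal 0.0000 0.0000 -1.0000
    outer loop
      vertex 13.5 0.5 0.0
      vertex 6.5 0.7 0.0
      vertex 20.3 11.7 0.0
    endloop
  endfacet
  facet normal 0.0000 0.0000 -1.0000
    outer loop
      vertex 18.9 4.9 0.0
      vertex 13.5 0.5 0.0
      vertex 20.3 11.7 0.0
    endloop
  endfacet
  facet normal 0.8171 0.4481 0.3628
    outer loop
      vertex 20.3 11.7 0.0
      vertex 16.9 17.9 0.0
      vertex 10.2 10.2 24.6
    endloop
  endfacet
  facet normal 0.3345 0.8696 0.3633
    outer loop
      vertex 16.9 17.9 0.0
      vertex 10.4 20.4 0.0
      vertex 10.2 10.2 24.6
    endloop
  endfacet
  facet normal -0.2945 0.8836 0.3640
    outer loop
      vertex 10.4 20.4 0.0
      vertex 3.8 18.2 0.0
      vertex 10.2 10.2 24.6
    endloop
  endfacet
  facet normal -0.7988 0.4793 0.3637
    outer loop
      vertex 3.8 18.2 0.0
      vertex 0.2 12.2 0.0
      vertex 10.2 10.2 24.6
    endloop
  endfacet
  facet normal -0.9205 -0.1467 0.3622
    outer loop
      vertex 0.2 12.2 0.0
      vertex 1.3 5.3 0.0
      vertex 10.2 10.2 24.6
    endloop
  endfacet
  facet normal -0.6175 -0.6981 0.3625
    outer loop
      vertex 1.3 5.3 0.0
      vertex 6.5 0.7 0.0
      vertex 10.2 10.2 24.6
    endloop
  endfacet
  facet normal -0.0266 -0.9312 0.3636
    outer loop
      vertex 6.5 0.7 0.0
      vertex 13.5 0.5 0.0
      vertex 10.2 10.2 24.6
    endloop
  endfacet
  facet normal 0.5884 -0.7221 0.3637
    outer loop
      vertex 13.5 0.5 0.0
      vertex 18.9 4.9 0.0
      vertex 10.2 10.2 24.6
    endloop
  endfacet
  facet normal 0.9126 -0.1879 0.3632
    outer loop
      vertex 18.9 4.9 0.0
      vertex 20.3 11.7 0.0
      vertex 10.2 10.2 24.6
    endloop
  endfacet
endsolid part

The G0 Z moves step by Δz≈4.9 mm. The G1 loops shrink linearly with z, so the solid tapers from its base footprint up to z≈24.6. Closing with a flat bottom cap and the tapered top and triangulating gives 16 facets — a regular 9-sided pyramid, base circumscribed radius ≈ 10.2 mm, apex at z ≈ 24.6 mm.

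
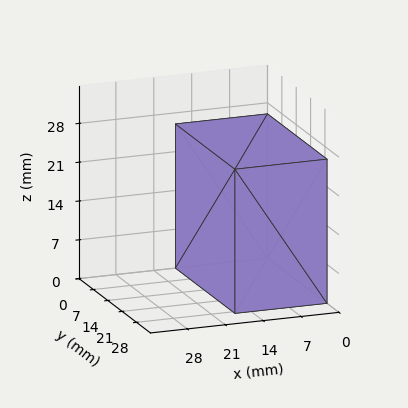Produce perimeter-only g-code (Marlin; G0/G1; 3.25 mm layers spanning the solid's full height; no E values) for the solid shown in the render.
Reading the render: the shape is a rectangular box, roughly 17 × 29 mm footprint and 26 mm tall (dimensions read to the nearest mm from the axis ticks). For the g-code, the solid's height is divided into equal slices at the stated Δz and each level perimeter traced with G1 moves after a G0 lift.

; perimeter-only toolpath
G21 ; units = mm
G90 ; absolute positioning
G28 ; home
; layer 1
G0 Z3.25
G0 X0.00 Y0.00
G1 X17.00 Y0.00
G1 X17.00 Y29.00
G1 X0.00 Y29.00
G1 X0.00 Y0.00
; layer 2
G0 Z6.50
G0 X0.00 Y0.00
G1 X17.00 Y0.00
G1 X17.00 Y29.00
G1 X0.00 Y29.00
G1 X0.00 Y0.00
; layer 3
G0 Z9.75
G0 X0.00 Y0.00
G1 X17.00 Y0.00
G1 X17.00 Y29.00
G1 X0.00 Y29.00
G1 X0.00 Y0.00
; layer 4
G0 Z13.00
G0 X0.00 Y0.00
G1 X17.00 Y0.00
G1 X17.00 Y29.00
G1 X0.00 Y29.00
G1 X0.00 Y0.00
; layer 5
G0 Z16.25
G0 X0.00 Y0.00
G1 X17.00 Y0.00
G1 X17.00 Y29.00
G1 X0.00 Y29.00
G1 X0.00 Y0.00
; layer 6
G0 Z19.50
G0 X0.00 Y0.00
G1 X17.00 Y0.00
G1 X17.00 Y29.00
G1 X0.00 Y29.00
G1 X0.00 Y0.00
; layer 7
G0 Z22.75
G0 X0.00 Y0.00
G1 X17.00 Y0.00
G1 X17.00 Y29.00
G1 X0.00 Y29.00
G1 X0.00 Y0.00
; layer 8
G0 Z26.00
G0 X0.00 Y0.00
G1 X17.00 Y0.00
G1 X17.00 Y29.00
G1 X0.00 Y29.00
G1 X0.00 Y0.00
M2 ; end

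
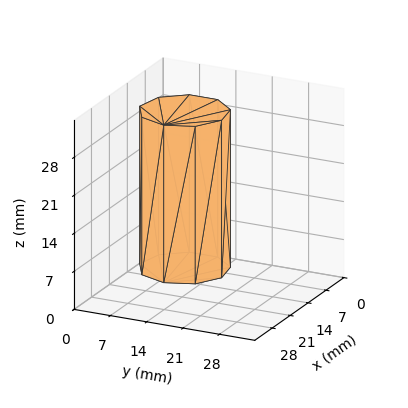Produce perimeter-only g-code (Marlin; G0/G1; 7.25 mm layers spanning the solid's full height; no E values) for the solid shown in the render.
Reading the render: the shape is a regular 9-sided prism (a cylinder approximated with 9 flat sides), circumscribed radius ≈ 8 mm, height ≈ 29 mm (dimensions read to the nearest mm from the axis ticks). For the g-code, the solid's height is divided into equal slices at the stated Δz and each level perimeter traced with G1 moves after a G0 lift.

; perimeter-only toolpath
G21 ; units = mm
G90 ; absolute positioning
G28 ; home
; layer 1
G0 Z7.25
G0 X16.00 Y8.00
G1 X14.13 Y13.14
G1 X9.39 Y15.88
G1 X4.00 Y14.93
G1 X0.48 Y10.74
G1 X0.48 Y5.26
G1 X4.00 Y1.07
G1 X9.39 Y0.12
G1 X14.13 Y2.86
G1 X16.00 Y8.00
; layer 2
G0 Z14.50
G0 X16.00 Y8.00
G1 X14.13 Y13.14
G1 X9.39 Y15.88
G1 X4.00 Y14.93
G1 X0.48 Y10.74
G1 X0.48 Y5.26
G1 X4.00 Y1.07
G1 X9.39 Y0.12
G1 X14.13 Y2.86
G1 X16.00 Y8.00
; layer 3
G0 Z21.75
G0 X16.00 Y8.00
G1 X14.13 Y13.14
G1 X9.39 Y15.88
G1 X4.00 Y14.93
G1 X0.48 Y10.74
G1 X0.48 Y5.26
G1 X4.00 Y1.07
G1 X9.39 Y0.12
G1 X14.13 Y2.86
G1 X16.00 Y8.00
; layer 4
G0 Z29.00
G0 X16.00 Y8.00
G1 X14.13 Y13.14
G1 X9.39 Y15.88
G1 X4.00 Y14.93
G1 X0.48 Y10.74
G1 X0.48 Y5.26
G1 X4.00 Y1.07
G1 X9.39 Y0.12
G1 X14.13 Y2.86
G1 X16.00 Y8.00
M2 ; end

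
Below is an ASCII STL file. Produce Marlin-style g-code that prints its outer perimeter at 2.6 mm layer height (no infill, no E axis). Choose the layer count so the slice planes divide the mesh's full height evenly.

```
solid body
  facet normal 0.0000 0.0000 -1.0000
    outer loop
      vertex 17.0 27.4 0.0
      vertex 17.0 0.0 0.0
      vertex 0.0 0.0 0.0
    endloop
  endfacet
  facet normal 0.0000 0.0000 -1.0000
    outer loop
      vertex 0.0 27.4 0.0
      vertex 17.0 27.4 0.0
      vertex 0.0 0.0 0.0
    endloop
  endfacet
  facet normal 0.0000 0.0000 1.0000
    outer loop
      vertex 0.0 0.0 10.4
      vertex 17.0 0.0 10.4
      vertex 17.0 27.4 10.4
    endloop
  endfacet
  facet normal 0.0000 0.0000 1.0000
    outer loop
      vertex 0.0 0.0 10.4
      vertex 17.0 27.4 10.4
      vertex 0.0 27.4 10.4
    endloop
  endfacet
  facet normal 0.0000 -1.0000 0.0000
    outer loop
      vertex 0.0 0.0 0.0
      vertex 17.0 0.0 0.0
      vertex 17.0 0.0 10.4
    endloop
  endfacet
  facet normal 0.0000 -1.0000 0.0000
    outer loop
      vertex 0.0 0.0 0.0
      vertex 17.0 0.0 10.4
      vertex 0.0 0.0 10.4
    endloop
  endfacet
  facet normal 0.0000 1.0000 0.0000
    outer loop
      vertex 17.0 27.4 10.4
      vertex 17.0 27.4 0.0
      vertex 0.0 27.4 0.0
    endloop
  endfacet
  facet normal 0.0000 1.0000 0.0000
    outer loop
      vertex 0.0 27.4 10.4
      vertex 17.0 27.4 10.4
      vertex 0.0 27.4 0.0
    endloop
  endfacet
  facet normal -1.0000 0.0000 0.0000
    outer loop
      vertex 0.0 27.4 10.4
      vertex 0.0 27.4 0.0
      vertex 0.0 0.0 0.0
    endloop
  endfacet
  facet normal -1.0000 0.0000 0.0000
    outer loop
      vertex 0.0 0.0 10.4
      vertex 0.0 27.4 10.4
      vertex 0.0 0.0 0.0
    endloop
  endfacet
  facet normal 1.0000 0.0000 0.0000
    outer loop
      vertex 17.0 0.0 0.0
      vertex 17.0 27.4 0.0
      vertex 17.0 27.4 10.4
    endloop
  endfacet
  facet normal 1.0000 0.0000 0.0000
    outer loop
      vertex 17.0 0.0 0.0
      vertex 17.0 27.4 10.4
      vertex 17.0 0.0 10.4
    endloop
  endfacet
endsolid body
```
; perimeter-only toolpath
G21 ; units = mm
G90 ; absolute positioning
G28 ; home
; layer 1
G0 Z2.6
G0 X0.0 Y0.0
G1 X17.0 Y0.0
G1 X17.0 Y27.4
G1 X0.0 Y27.4
G1 X0.0 Y0.0
; layer 2
G0 Z5.2
G0 X0.0 Y0.0
G1 X17.0 Y0.0
G1 X17.0 Y27.4
G1 X0.0 Y27.4
G1 X0.0 Y0.0
; layer 3
G0 Z7.8
G0 X0.0 Y0.0
G1 X17.0 Y0.0
G1 X17.0 Y27.4
G1 X0.0 Y27.4
G1 X0.0 Y0.0
; layer 4
G0 Z10.4
G0 X0.0 Y0.0
G1 X17.0 Y0.0
G1 X17.0 Y27.4
G1 X0.0 Y27.4
G1 X0.0 Y0.0
M2 ; end

The solid is a rectangular box, roughly 17 × 27.4 mm footprint and 10.4 mm tall. Slicing at Δz = 2.6 mm — 4 equal slices spanning the solid's height, so layer i sits at z = i·h/4 — gives 4 non-empty perimeters. Each is a 4-segment closed polygon; G0 lifts to the layer z and rapids to the start vertex, then G1 traces the edges.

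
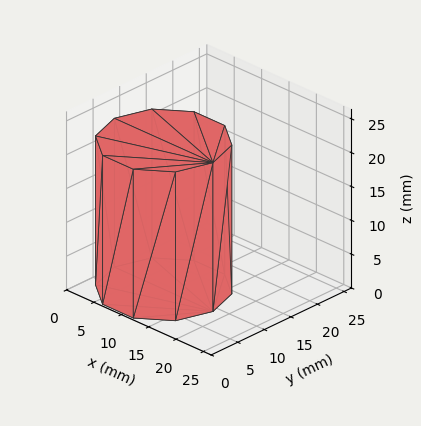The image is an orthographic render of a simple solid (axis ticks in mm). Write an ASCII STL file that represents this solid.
Reading the render: the shape is a regular 10-sided prism (a cylinder approximated with 10 flat sides), circumscribed radius ≈ 9 mm, height ≈ 22 mm (dimensions read to the nearest mm from the axis ticks). For the STL, each face is triangulated and given an outward normal.

solid part
  facet normal 0.0000 0.0000 -1.0000
    outer loop
      vertex 11.8 17.6 0.0
      vertex 16.3 14.3 0.0
      vertex 18.0 9.0 0.0
    endloop
  endfacet
  facet normal 0.0000 0.0000 -1.0000
    outer loop
      vertex 6.2 17.6 0.0
      vertex 11.8 17.6 0.0
      vertex 18.0 9.0 0.0
    endloop
  endfacet
  facet normal 0.0000 0.0000 -1.0000
    outer loop
      vertex 1.7 14.3 0.0
      vertex 6.2 17.6 0.0
      vertex 18.0 9.0 0.0
    endloop
  endfacet
  facet normal 0.0000 0.0000 -1.0000
    outer loop
      vertex 0.0 9.0 0.0
      vertex 1.7 14.3 0.0
      vertex 18.0 9.0 0.0
    endloop
  endfacet
  facet normal 0.0000 0.0000 -1.0000
    outer loop
      vertex 1.7 3.7 0.0
      vertex 0.0 9.0 0.0
      vertex 18.0 9.0 0.0
    endloop
  endfacet
  facet normal 0.0000 0.0000 -1.0000
    outer loop
      vertex 6.2 0.4 0.0
      vertex 1.7 3.7 0.0
      vertex 18.0 9.0 0.0
    endloop
  endfacet
  facet normal 0.0000 0.0000 -1.0000
    outer loop
      vertex 11.8 0.4 0.0
      vertex 6.2 0.4 0.0
      vertex 18.0 9.0 0.0
    endloop
  endfacet
  facet normal 0.0000 0.0000 -1.0000
    outer loop
      vertex 16.3 3.7 0.0
      vertex 11.8 0.4 0.0
      vertex 18.0 9.0 0.0
    endloop
  endfacet
  facet normal 0.0000 0.0000 1.0000
    outer loop
      vertex 18.0 9.0 22.0
      vertex 16.3 14.3 22.0
      vertex 11.8 17.6 22.0
    endloop
  endfacet
  facet normal 0.0000 0.0000 1.0000
    outer loop
      vertex 18.0 9.0 22.0
      vertex 11.8 17.6 22.0
      vertex 6.2 17.6 22.0
    endloop
  endfacet
  facet normal 0.0000 0.0000 1.0000
    outer loop
      vertex 18.0 9.0 22.0
      vertex 6.2 17.6 22.0
      vertex 1.7 14.3 22.0
    endloop
  endfacet
  facet normal 0.0000 0.0000 1.0000
    outer loop
      vertex 18.0 9.0 22.0
      vertex 1.7 14.3 22.0
      vertex 0.0 9.0 22.0
    endloop
  endfacet
  facet normal 0.0000 0.0000 1.0000
    outer loop
      vertex 18.0 9.0 22.0
      vertex 0.0 9.0 22.0
      vertex 1.7 3.7 22.0
    endloop
  endfacet
  facet normal 0.0000 0.0000 1.0000
    outer loop
      vertex 18.0 9.0 22.0
      vertex 1.7 3.7 22.0
      vertex 6.2 0.4 22.0
    endloop
  endfacet
  facet normal 0.0000 0.0000 1.0000
    outer loop
      vertex 18.0 9.0 22.0
      vertex 6.2 0.4 22.0
      vertex 11.8 0.4 22.0
    endloop
  endfacet
  facet normal 0.0000 0.0000 1.0000
    outer loop
      vertex 18.0 9.0 22.0
      vertex 11.8 0.4 22.0
      vertex 16.3 3.7 22.0
    endloop
  endfacet
  facet normal 0.9522 0.3054 0.0000
    outer loop
      vertex 18.0 9.0 0.0
      vertex 16.3 14.3 0.0
      vertex 16.3 14.3 22.0
    endloop
  endfacet
  facet normal 0.9522 0.3054 0.0000
    outer loop
      vertex 18.0 9.0 0.0
      vertex 16.3 14.3 22.0
      vertex 18.0 9.0 22.0
    endloop
  endfacet
  facet normal 0.5914 0.8064 0.0000
    outer loop
      vertex 16.3 14.3 0.0
      vertex 11.8 17.6 0.0
      vertex 11.8 17.6 22.0
    endloop
  endfacet
  facet normal 0.5914 0.8064 0.0000
    outer loop
      vertex 16.3 14.3 0.0
      vertex 11.8 17.6 22.0
      vertex 16.3 14.3 22.0
    endloop
  endfacet
  facet normal 0.0000 1.0000 0.0000
    outer loop
      vertex 11.8 17.6 0.0
      vertex 6.2 17.6 0.0
      vertex 6.2 17.6 22.0
    endloop
  endfacet
  facet normal 0.0000 1.0000 0.0000
    outer loop
      vertex 11.8 17.6 0.0
      vertex 6.2 17.6 22.0
      vertex 11.8 17.6 22.0
    endloop
  endfacet
  facet normal -0.5914 0.8064 0.0000
    outer loop
      vertex 6.2 17.6 0.0
      vertex 1.7 14.3 0.0
      vertex 1.7 14.3 22.0
    endloop
  endfacet
  facet normal -0.5914 0.8064 0.0000
    outer loop
      vertex 6.2 17.6 0.0
      vertex 1.7 14.3 22.0
      vertex 6.2 17.6 22.0
    endloop
  endfacet
  facet normal -0.9522 0.3054 0.0000
    outer loop
      vertex 1.7 14.3 0.0
      vertex 0.0 9.0 0.0
      vertex 0.0 9.0 22.0
    endloop
  endfacet
  facet normal -0.9522 0.3054 0.0000
    outer loop
      vertex 1.7 14.3 0.0
      vertex 0.0 9.0 22.0
      vertex 1.7 14.3 22.0
    endloop
  endfacet
  facet normal -0.9522 -0.3054 0.0000
    outer loop
      vertex 0.0 9.0 0.0
      vertex 1.7 3.7 0.0
      vertex 1.7 3.7 22.0
    endloop
  endfacet
  facet normal -0.9522 -0.3054 0.0000
    outer loop
      vertex 0.0 9.0 0.0
      vertex 1.7 3.7 22.0
      vertex 0.0 9.0 22.0
    endloop
  endfacet
  facet normal -0.5914 -0.8064 0.0000
    outer loop
      vertex 1.7 3.7 0.0
      vertex 6.2 0.4 0.0
      vertex 6.2 0.4 22.0
    endloop
  endfacet
  facet normal -0.5914 -0.8064 0.0000
    outer loop
      vertex 1.7 3.7 0.0
      vertex 6.2 0.4 22.0
      vertex 1.7 3.7 22.0
    endloop
  endfacet
  facet normal 0.0000 -1.0000 0.0000
    outer loop
      vertex 6.2 0.4 0.0
      vertex 11.8 0.4 0.0
      vertex 11.8 0.4 22.0
    endloop
  endfacet
  facet normal 0.0000 -1.0000 0.0000
    outer loop
      vertex 6.2 0.4 0.0
      vertex 11.8 0.4 22.0
      vertex 6.2 0.4 22.0
    endloop
  endfacet
  facet normal 0.5914 -0.8064 0.0000
    outer loop
      vertex 11.8 0.4 0.0
      vertex 16.3 3.7 0.0
      vertex 16.3 3.7 22.0
    endloop
  endfacet
  facet normal 0.5914 -0.8064 0.0000
    outer loop
      vertex 11.8 0.4 0.0
      vertex 16.3 3.7 22.0
      vertex 11.8 0.4 22.0
    endloop
  endfacet
  facet normal 0.9522 -0.3054 0.0000
    outer loop
      vertex 16.3 3.7 0.0
      vertex 18.0 9.0 0.0
      vertex 18.0 9.0 22.0
    endloop
  endfacet
  facet normal 0.9522 -0.3054 0.0000
    outer loop
      vertex 16.3 3.7 0.0
      vertex 18.0 9.0 22.0
      vertex 16.3 3.7 22.0
    endloop
  endfacet
endsolid part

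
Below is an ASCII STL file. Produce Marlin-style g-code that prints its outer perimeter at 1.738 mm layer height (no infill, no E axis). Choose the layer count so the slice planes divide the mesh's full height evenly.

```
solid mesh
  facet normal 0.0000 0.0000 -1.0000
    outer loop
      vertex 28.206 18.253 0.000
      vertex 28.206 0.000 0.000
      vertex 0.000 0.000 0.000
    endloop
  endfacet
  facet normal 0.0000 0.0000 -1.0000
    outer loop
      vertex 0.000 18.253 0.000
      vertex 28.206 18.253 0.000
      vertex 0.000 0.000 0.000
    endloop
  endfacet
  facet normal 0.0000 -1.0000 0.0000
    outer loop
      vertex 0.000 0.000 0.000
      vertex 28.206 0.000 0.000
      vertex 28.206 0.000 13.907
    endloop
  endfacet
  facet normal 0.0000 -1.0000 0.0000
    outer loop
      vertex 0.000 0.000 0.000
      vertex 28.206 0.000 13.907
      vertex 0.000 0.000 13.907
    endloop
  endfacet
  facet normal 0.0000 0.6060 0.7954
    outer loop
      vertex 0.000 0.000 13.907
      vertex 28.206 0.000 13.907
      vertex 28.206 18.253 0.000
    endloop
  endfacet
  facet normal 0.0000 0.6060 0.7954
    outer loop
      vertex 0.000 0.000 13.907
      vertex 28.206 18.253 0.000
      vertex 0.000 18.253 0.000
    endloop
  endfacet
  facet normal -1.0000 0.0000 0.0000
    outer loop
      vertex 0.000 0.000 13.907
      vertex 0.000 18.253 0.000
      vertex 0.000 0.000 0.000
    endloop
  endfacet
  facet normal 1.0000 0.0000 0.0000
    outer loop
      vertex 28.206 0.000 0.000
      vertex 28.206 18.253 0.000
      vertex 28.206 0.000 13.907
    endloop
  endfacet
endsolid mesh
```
; perimeter-only toolpath
G21 ; units = mm
G90 ; absolute positioning
G28 ; home
; layer 1
G0 Z1.738
G0 X0.000 Y0.000
G1 X28.206 Y0.000
G1 X28.206 Y15.971
G1 X0.000 Y15.971
G1 X0.000 Y0.000
; layer 2
G0 Z3.477
G0 X0.000 Y0.000
G1 X28.206 Y0.000
G1 X28.206 Y13.690
G1 X0.000 Y13.690
G1 X0.000 Y0.000
; layer 3
G0 Z5.215
G0 X0.000 Y0.000
G1 X28.206 Y0.000
G1 X28.206 Y11.408
G1 X0.000 Y11.408
G1 X0.000 Y0.000
; layer 4
G0 Z6.954
G0 X0.000 Y0.000
G1 X28.206 Y0.000
G1 X28.206 Y9.127
G1 X0.000 Y9.127
G1 X0.000 Y0.000
; layer 5
G0 Z8.692
G0 X0.000 Y0.000
G1 X28.206 Y0.000
G1 X28.206 Y6.845
G1 X0.000 Y6.845
G1 X0.000 Y0.000
; layer 6
G0 Z10.430
G0 X0.000 Y0.000
G1 X28.206 Y0.000
G1 X28.206 Y4.563
G1 X0.000 Y4.563
G1 X0.000 Y0.000
; layer 7
G0 Z12.169
G0 X0.000 Y0.000
G1 X28.206 Y0.000
G1 X28.206 Y2.282
G1 X0.000 Y2.282
G1 X0.000 Y0.000
M2 ; end

The solid is a wedge (ramp): 28.2 × 18.3 mm base, rising to 13.9 mm along the y=0 edge and sloping linearly to z=0 at y=18.3. Slicing at Δz = 1.738 mm — 8 equal slices spanning the solid's height, so layer i sits at z = i·h/8 — gives 7 non-empty perimeters. Each is a 4-segment closed polygon; G0 lifts to the layer z and rapids to the start vertex, then G1 traces the edges. The cross-section shrinks linearly with z (the slice at the apex is degenerate and omitted).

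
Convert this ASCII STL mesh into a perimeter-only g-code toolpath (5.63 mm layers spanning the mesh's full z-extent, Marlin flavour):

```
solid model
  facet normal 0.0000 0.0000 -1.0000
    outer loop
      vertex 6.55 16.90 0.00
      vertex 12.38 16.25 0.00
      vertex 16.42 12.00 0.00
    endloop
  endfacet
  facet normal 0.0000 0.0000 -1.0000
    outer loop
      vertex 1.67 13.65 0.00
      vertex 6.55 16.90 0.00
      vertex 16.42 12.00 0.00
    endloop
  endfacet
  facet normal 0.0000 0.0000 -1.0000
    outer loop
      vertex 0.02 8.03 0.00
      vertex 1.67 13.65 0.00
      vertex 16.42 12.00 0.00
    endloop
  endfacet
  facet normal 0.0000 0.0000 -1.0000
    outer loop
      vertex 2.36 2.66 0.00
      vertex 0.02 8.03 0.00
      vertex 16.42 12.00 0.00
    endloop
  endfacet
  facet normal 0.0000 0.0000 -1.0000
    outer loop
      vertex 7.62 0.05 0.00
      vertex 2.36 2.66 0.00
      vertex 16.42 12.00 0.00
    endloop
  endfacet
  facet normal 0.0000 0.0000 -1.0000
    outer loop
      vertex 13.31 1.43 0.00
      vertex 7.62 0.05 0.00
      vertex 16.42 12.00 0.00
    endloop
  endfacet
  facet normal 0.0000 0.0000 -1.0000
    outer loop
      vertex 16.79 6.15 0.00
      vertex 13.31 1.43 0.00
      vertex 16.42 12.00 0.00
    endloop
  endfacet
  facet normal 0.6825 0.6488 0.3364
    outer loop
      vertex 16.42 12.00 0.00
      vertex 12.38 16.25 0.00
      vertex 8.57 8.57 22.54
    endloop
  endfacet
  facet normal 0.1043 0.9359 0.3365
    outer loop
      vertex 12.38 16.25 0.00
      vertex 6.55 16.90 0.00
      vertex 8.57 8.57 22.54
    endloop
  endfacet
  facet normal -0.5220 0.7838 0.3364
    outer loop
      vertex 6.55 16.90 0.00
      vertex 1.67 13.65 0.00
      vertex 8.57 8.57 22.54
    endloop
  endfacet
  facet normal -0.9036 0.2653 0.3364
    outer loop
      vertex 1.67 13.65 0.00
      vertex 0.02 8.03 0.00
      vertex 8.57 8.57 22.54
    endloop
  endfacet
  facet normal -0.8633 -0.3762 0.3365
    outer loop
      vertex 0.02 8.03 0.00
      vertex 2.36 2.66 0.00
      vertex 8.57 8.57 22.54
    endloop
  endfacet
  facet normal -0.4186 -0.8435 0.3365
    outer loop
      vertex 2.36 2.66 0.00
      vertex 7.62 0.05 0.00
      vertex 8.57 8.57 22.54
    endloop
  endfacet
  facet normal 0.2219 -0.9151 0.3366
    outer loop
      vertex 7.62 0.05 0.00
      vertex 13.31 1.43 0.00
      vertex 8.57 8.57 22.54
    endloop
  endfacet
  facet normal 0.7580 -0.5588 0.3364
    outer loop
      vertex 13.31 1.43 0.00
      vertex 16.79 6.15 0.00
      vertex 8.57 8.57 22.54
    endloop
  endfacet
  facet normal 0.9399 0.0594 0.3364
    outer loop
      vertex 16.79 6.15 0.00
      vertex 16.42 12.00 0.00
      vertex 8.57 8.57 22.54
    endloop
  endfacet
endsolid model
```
; perimeter-only toolpath
G21 ; units = mm
G90 ; absolute positioning
G28 ; home
; layer 1
G0 Z5.63
G0 X14.46 Y11.14
G1 X11.43 Y14.33
G1 X7.05 Y14.82
G1 X3.40 Y12.38
G1 X2.16 Y8.16
G1 X3.91 Y4.14
G1 X7.86 Y2.18
G1 X12.12 Y3.21
G1 X14.73 Y6.76
G1 X14.46 Y11.14
; layer 2
G0 Z11.27
G0 X12.50 Y10.29
G1 X10.48 Y12.41
G1 X7.56 Y12.73
G1 X5.12 Y11.11
G1 X4.29 Y8.30
G1 X5.46 Y5.62
G1 X8.10 Y4.31
G1 X10.94 Y5.00
G1 X12.68 Y7.36
G1 X12.50 Y10.29
; layer 3
G0 Z16.91
G0 X10.53 Y9.43
G1 X9.52 Y10.49
G1 X8.07 Y10.65
G1 X6.85 Y9.84
G1 X6.43 Y8.44
G1 X7.02 Y7.09
G1 X8.33 Y6.44
G1 X9.75 Y6.79
G1 X10.62 Y7.97
G1 X10.53 Y9.43
M2 ; end

The solid is a regular 9-sided pyramid, base circumscribed radius ≈ 8.57 mm, apex at z ≈ 22.5 mm. Slicing at Δz = 5.63 mm — 4 equal slices spanning the solid's height, so layer i sits at z = i·h/4 — gives 3 non-empty perimeters. Each is a 9-segment closed polygon; G0 lifts to the layer z and rapids to the start vertex, then G1 traces the edges. The cross-section shrinks linearly with z (the slice at the apex is degenerate and omitted).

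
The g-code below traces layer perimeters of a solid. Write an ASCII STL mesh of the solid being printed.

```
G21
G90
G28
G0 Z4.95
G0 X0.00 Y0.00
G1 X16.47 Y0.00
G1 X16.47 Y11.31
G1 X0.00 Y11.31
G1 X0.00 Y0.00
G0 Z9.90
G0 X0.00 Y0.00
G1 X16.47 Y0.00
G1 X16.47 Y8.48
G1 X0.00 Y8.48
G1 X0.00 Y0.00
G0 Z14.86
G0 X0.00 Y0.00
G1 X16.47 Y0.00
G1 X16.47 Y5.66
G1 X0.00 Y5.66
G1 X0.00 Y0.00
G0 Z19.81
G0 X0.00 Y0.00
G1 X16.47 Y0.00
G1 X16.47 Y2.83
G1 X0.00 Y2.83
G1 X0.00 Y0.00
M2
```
solid part
  facet normal 0.0000 0.0000 -1.0000
    outer loop
      vertex 16.47 14.14 0.00
      vertex 16.47 0.00 0.00
      vertex 0.00 0.00 0.00
    endloop
  endfacet
  facet normal 0.0000 0.0000 -1.0000
    outer loop
      vertex 0.00 14.14 0.00
      vertex 16.47 14.14 0.00
      vertex 0.00 0.00 0.00
    endloop
  endfacet
  facet normal 0.0000 -1.0000 0.0000
    outer loop
      vertex 0.00 0.00 0.00
      vertex 16.47 0.00 0.00
      vertex 16.47 0.00 24.76
    endloop
  endfacet
  facet normal 0.0000 -1.0000 0.0000
    outer loop
      vertex 0.00 0.00 0.00
      vertex 16.47 0.00 24.76
      vertex 0.00 0.00 24.76
    endloop
  endfacet
  facet normal 0.0000 0.8684 0.4959
    outer loop
      vertex 0.00 0.00 24.76
      vertex 16.47 0.00 24.76
      vertex 16.47 14.14 0.00
    endloop
  endfacet
  facet normal 0.0000 0.8684 0.4959
    outer loop
      vertex 0.00 0.00 24.76
      vertex 16.47 14.14 0.00
      vertex 0.00 14.14 0.00
    endloop
  endfacet
  facet normal -1.0000 0.0000 0.0000
    outer loop
      vertex 0.00 0.00 24.76
      vertex 0.00 14.14 0.00
      vertex 0.00 0.00 0.00
    endloop
  endfacet
  facet normal 1.0000 0.0000 0.0000
    outer loop
      vertex 16.47 0.00 0.00
      vertex 16.47 14.14 0.00
      vertex 16.47 0.00 24.76
    endloop
  endfacet
endsolid part

The G0 Z moves step by Δz≈4.95 mm. The G1 loops shrink linearly with z, so the solid tapers from its base footprint up to z≈24.8. Closing with a flat bottom cap and the tapered top and triangulating gives 8 facets — a wedge (ramp): 16.5 × 14.1 mm base, rising to 24.8 mm along the y=0 edge and sloping linearly to z=0 at y=14.1.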